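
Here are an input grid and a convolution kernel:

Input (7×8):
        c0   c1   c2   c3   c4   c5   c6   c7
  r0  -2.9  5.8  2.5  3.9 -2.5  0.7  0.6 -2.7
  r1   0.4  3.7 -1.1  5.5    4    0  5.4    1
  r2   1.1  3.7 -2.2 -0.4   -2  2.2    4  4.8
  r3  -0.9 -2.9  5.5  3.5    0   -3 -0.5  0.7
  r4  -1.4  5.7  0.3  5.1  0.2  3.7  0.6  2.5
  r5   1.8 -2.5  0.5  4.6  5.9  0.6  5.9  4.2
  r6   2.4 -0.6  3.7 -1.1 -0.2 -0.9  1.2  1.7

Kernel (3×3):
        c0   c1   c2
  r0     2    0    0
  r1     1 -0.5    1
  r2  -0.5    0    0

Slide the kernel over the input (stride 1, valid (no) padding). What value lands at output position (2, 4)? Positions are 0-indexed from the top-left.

The receptive field on the input at this output position is [-2 2.2 4 / 0 -3 -0.5 / 0.2 3.7 0.6]. Elementwise product with the kernel and sum: -2·2 + 0·1 + -3·-0.5 + -0.5·1 + 0.2·-0.5.

-3.1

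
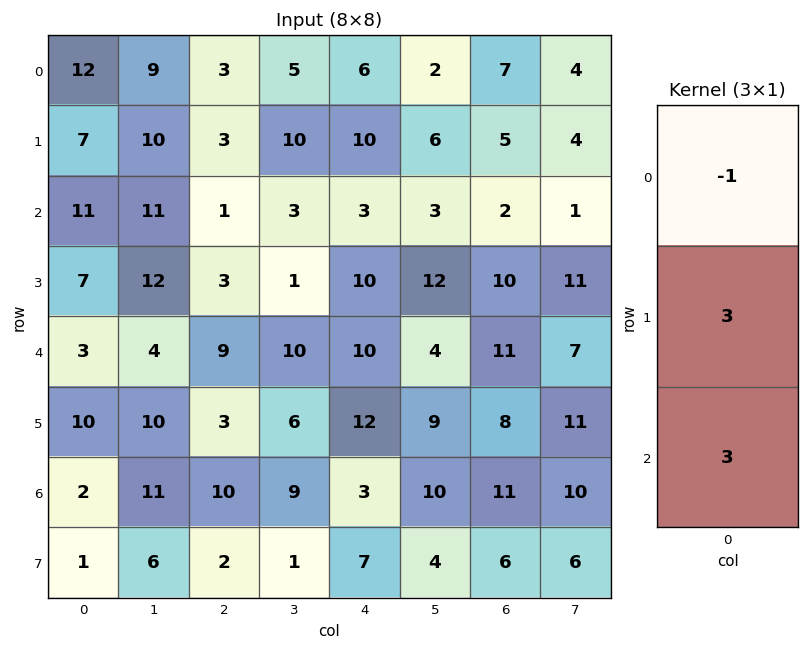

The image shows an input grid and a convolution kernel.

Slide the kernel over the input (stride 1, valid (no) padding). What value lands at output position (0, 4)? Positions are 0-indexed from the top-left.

The receptive field on the input at this output position is [6 / 10 / 3]. Elementwise product with the kernel and sum: 6·-1 + 10·3 + 3·3.

33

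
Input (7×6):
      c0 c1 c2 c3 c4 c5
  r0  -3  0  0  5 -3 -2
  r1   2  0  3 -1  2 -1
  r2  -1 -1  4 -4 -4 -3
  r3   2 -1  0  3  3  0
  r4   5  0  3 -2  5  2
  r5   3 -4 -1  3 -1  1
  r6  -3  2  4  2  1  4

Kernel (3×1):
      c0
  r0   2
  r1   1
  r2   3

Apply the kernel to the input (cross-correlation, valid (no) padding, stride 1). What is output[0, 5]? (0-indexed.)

The receptive field on the input at this output position is [-2 / -1 / -3]. Elementwise product with the kernel and sum: -2·2 + -1·1 + -3·3.

-14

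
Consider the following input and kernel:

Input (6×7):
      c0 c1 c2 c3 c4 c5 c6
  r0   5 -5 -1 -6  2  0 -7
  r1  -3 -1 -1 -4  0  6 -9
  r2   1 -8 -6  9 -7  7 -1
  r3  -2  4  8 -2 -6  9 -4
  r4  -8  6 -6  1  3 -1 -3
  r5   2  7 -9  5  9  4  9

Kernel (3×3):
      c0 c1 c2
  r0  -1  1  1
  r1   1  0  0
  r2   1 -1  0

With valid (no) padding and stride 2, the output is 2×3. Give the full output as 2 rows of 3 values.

-5 -19 -23
-31 9 11

Output[0,0]: The receptive field on the input at this output position is [5 -5 -1 / -3 -1 -1 / 1 -8 -6]. Elementwise product with the kernel and sum: 5·-1 + -5·1 + -1·1 + -3·1 + 1·1 + -8·-1.
Output[0,1]: The receptive field on the input at this output position is [-1 -6 2 / -1 -4 0 / -6 9 -7]. Elementwise product with the kernel and sum: -1·-1 + -6·1 + 2·1 + -1·1 + -6·1 + 9·-1.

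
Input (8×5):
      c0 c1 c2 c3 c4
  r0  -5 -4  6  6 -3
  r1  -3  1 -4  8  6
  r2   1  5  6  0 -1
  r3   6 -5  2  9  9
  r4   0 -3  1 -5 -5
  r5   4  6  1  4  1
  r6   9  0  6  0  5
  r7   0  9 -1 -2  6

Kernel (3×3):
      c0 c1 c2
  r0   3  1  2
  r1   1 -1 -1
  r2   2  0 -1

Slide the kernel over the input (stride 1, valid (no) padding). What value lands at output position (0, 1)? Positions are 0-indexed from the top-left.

The receptive field on the input at this output position is [-4 6 6 / 1 -4 8 / 5 6 0]. Elementwise product with the kernel and sum: -4·3 + 6·1 + 6·2 + 1·1 + -4·-1 + 8·-1 + 5·2 + 0·-1.

13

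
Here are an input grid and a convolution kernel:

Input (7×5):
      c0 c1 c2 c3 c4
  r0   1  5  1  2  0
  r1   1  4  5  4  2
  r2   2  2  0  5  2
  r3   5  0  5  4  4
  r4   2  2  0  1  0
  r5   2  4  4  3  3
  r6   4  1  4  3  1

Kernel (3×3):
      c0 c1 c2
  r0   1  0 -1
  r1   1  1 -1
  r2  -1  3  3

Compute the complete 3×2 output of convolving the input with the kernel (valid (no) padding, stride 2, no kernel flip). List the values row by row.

Output[0,0]: The receptive field on the input at this output position is [1 5 1 / 1 4 5 / 2 2 0]. Elementwise product with the kernel and sum: 1·1 + 1·-1 + 1·1 + 4·1 + 5·-1 + 2·-1 + 2·3 + 0·3.
Output[0,1]: The receptive field on the input at this output position is [1 2 0 / 5 4 2 / 0 5 2]. Elementwise product with the kernel and sum: 1·1 + 0·-1 + 5·1 + 4·1 + 2·-1 + 0·-1 + 5·3 + 2·3.

4 29
6 6
15 12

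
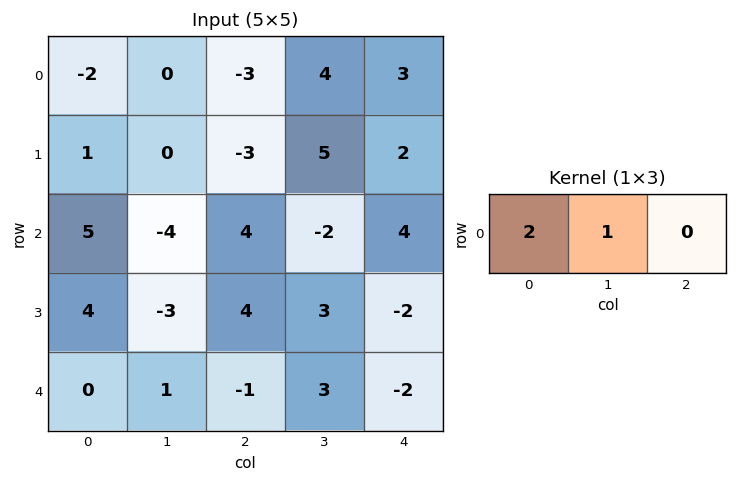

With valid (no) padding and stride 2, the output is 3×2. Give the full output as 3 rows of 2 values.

-4 -2
6 6
1 1

Output[0,0]: The receptive field on the input at this output position is [-2 0 -3]. Elementwise product with the kernel and sum: -2·2 + 0·1.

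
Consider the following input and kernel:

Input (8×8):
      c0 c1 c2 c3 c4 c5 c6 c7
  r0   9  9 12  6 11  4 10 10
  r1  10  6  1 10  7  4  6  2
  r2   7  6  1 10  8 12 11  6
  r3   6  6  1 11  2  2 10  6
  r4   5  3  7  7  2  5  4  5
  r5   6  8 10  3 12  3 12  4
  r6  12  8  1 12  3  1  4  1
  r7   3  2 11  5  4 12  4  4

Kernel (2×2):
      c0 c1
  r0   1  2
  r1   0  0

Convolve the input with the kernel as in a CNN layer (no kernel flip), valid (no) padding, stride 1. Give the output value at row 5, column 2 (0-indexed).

16

The receptive field on the input at this output position is [10 3 / 1 12]. Elementwise product with the kernel and sum: 10·1 + 3·2.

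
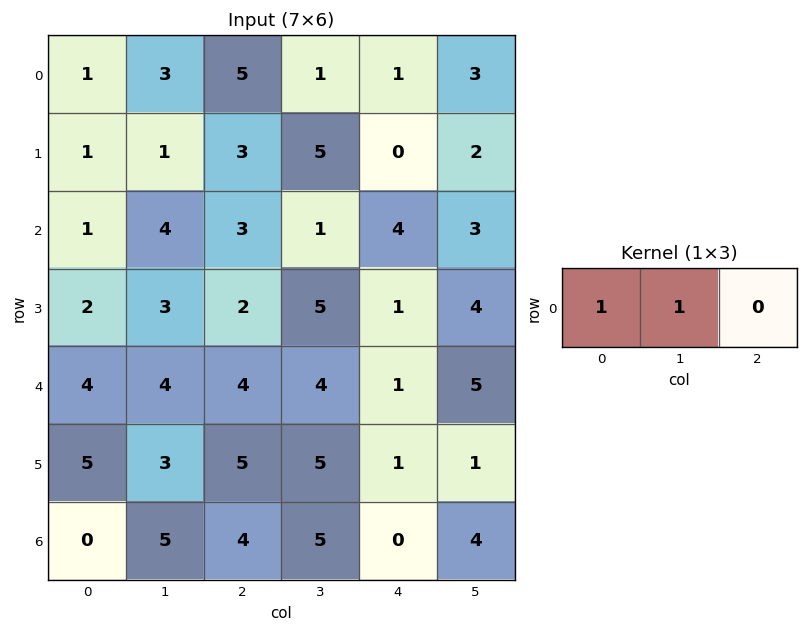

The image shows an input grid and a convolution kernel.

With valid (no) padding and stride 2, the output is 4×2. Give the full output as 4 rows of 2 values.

Output[0,0]: The receptive field on the input at this output position is [1 3 5]. Elementwise product with the kernel and sum: 1·1 + 3·1.

4 6
5 4
8 8
5 9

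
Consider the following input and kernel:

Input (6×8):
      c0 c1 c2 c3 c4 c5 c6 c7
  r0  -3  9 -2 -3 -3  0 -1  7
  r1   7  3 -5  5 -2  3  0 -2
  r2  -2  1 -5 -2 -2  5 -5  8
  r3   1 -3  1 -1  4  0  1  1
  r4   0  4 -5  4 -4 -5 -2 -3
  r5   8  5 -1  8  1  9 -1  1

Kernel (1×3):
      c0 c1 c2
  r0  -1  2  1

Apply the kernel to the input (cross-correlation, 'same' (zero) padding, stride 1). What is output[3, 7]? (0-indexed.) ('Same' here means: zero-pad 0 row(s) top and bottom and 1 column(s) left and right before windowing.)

1

The receptive field on the zero-padded input at this output position is [1 1 0]. Elementwise product with the kernel and sum: 1·-1 + 1·2 + 0·1.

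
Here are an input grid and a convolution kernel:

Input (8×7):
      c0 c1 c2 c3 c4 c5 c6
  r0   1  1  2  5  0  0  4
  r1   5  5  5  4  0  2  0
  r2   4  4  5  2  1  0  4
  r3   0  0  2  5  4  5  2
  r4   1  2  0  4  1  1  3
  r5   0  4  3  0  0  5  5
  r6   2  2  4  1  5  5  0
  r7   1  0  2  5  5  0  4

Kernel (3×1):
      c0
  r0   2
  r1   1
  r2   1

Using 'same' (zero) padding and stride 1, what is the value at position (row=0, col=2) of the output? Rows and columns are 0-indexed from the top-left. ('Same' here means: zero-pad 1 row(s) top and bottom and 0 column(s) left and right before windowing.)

The receptive field on the zero-padded input at this output position is [0 / 2 / 5]. Elementwise product with the kernel and sum: 0·2 + 2·1 + 5·1.

7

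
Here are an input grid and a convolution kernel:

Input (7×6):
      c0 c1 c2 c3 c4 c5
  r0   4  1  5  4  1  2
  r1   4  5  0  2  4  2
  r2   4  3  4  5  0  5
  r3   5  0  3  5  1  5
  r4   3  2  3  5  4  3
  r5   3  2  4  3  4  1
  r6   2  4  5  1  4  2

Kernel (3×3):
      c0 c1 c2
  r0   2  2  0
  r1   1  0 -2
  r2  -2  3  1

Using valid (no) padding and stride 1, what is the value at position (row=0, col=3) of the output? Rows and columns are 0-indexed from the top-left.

The receptive field on the input at this output position is [4 1 2 / 2 4 2 / 5 0 5]. Elementwise product with the kernel and sum: 4·2 + 1·2 + 2·1 + 2·-2 + 5·-2 + 0·3 + 5·1.

3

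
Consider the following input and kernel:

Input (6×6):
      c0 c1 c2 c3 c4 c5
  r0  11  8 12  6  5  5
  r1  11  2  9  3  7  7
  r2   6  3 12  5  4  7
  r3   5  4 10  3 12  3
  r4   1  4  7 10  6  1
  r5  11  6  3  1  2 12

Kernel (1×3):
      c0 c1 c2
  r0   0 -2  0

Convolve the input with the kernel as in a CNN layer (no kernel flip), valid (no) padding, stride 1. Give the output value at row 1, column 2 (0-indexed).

The receptive field on the input at this output position is [9 3 7]. Elementwise product with the kernel and sum: 3·-2.

-6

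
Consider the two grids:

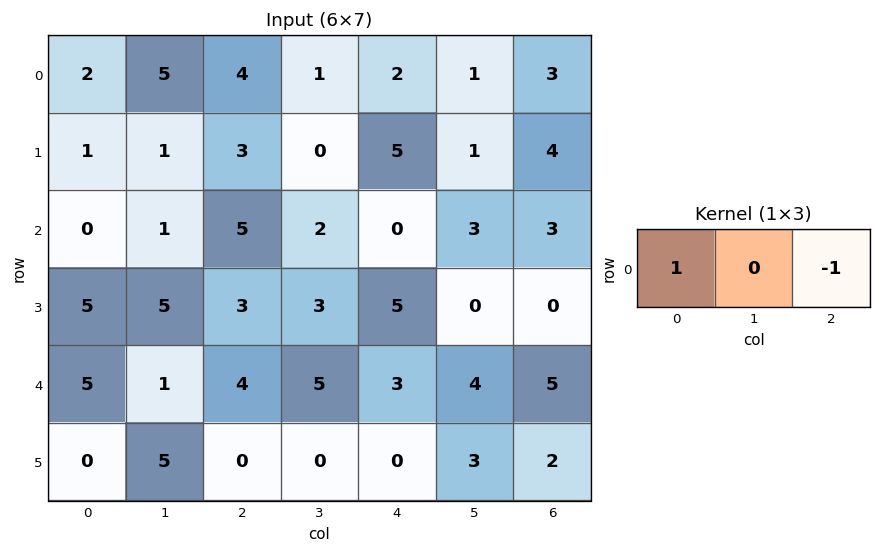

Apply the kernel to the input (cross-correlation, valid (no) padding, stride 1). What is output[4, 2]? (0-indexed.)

The receptive field on the input at this output position is [4 5 3]. Elementwise product with the kernel and sum: 4·1 + 3·-1.

1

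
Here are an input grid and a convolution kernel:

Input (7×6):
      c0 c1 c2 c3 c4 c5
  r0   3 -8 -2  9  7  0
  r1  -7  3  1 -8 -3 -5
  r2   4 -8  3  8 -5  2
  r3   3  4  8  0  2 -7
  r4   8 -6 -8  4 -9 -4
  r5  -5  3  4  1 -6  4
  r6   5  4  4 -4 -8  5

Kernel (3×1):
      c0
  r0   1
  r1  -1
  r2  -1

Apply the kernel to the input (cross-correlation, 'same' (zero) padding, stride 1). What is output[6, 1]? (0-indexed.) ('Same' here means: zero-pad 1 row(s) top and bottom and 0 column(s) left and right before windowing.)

-1

The receptive field on the zero-padded input at this output position is [3 / 4 / 0]. Elementwise product with the kernel and sum: 3·1 + 4·-1 + 0·-1.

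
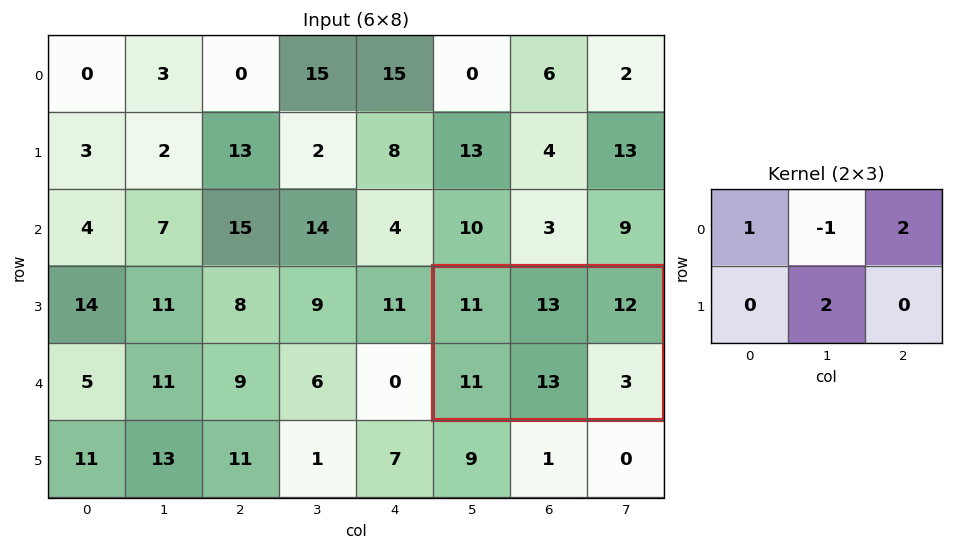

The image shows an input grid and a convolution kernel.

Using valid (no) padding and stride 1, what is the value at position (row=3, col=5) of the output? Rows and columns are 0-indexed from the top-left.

48

The receptive field on the input at this output position is [11 13 12 / 11 13 3]. Elementwise product with the kernel and sum: 11·1 + 13·-1 + 12·2 + 13·2.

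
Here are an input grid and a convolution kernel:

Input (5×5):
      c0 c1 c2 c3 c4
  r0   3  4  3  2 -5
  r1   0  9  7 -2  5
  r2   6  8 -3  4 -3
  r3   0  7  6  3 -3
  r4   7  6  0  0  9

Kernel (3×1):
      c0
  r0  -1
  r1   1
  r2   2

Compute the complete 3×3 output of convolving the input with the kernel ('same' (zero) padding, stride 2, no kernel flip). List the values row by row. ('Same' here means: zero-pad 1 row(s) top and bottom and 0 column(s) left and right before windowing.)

3 17 5
6 2 -14
7 -6 12

Output[0,0]: The receptive field on the zero-padded input at this output position is [0 / 3 / 0]. Elementwise product with the kernel and sum: 0·-1 + 3·1 + 0·2.
Output[0,1]: The receptive field on the zero-padded input at this output position is [0 / 3 / 7]. Elementwise product with the kernel and sum: 0·-1 + 3·1 + 7·2.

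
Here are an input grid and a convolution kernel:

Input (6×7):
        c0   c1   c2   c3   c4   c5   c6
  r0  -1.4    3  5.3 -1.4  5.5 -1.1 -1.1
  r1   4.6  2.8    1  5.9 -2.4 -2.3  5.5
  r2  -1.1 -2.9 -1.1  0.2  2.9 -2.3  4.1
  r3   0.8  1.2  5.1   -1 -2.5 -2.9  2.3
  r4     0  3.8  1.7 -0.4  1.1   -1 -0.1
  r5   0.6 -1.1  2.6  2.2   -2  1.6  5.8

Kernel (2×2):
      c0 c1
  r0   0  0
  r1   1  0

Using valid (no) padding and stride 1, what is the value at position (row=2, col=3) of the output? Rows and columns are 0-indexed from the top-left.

The receptive field on the input at this output position is [0.2 2.9 / -1 -2.5]. Elementwise product with the kernel and sum: -1·1.

-1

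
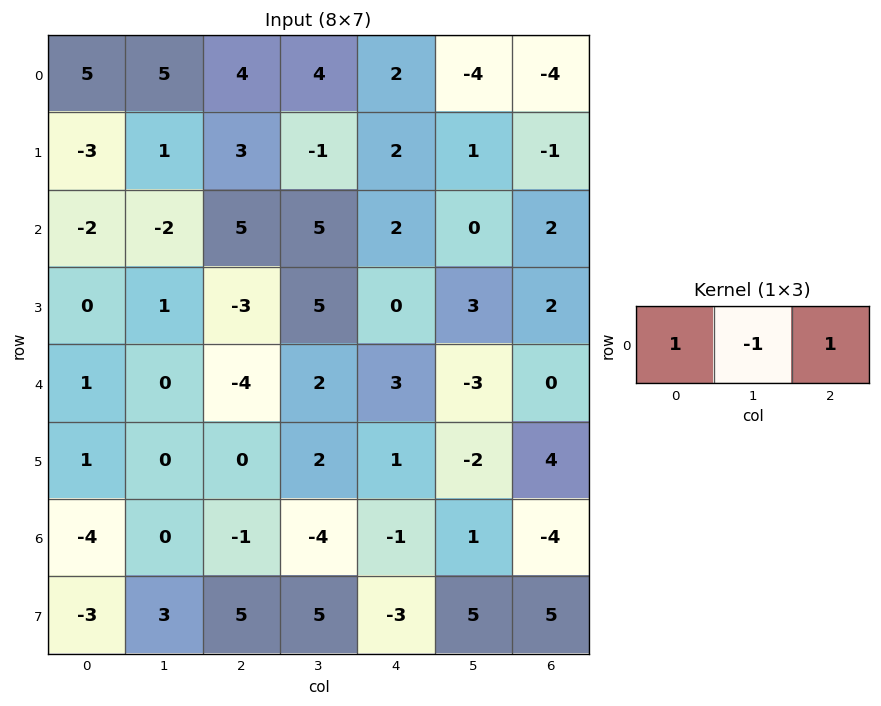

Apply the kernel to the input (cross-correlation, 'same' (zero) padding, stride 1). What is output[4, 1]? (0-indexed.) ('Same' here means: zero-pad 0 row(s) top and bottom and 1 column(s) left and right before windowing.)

The receptive field on the zero-padded input at this output position is [1 0 -4]. Elementwise product with the kernel and sum: 1·1 + 0·-1 + -4·1.

-3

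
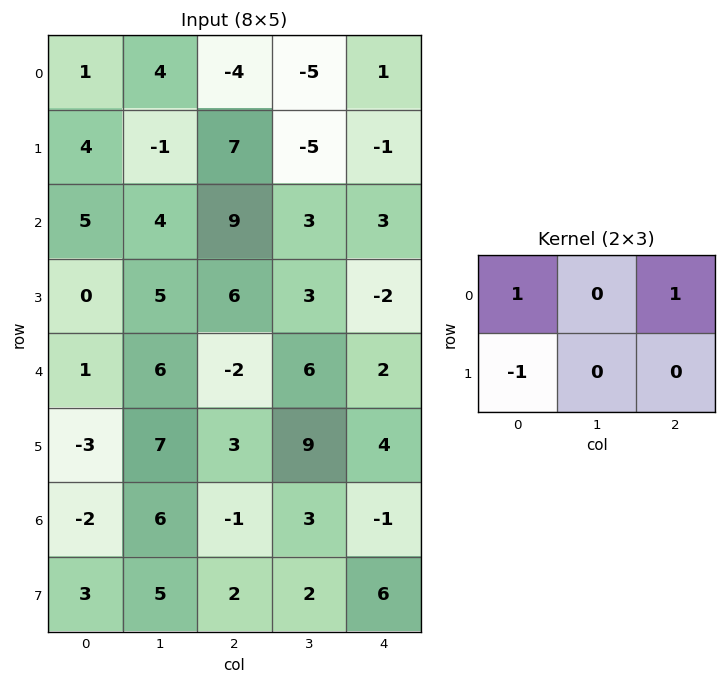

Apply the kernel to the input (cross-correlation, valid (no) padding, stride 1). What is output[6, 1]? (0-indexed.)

4

The receptive field on the input at this output position is [6 -1 3 / 5 2 2]. Elementwise product with the kernel and sum: 6·1 + 3·1 + 5·-1.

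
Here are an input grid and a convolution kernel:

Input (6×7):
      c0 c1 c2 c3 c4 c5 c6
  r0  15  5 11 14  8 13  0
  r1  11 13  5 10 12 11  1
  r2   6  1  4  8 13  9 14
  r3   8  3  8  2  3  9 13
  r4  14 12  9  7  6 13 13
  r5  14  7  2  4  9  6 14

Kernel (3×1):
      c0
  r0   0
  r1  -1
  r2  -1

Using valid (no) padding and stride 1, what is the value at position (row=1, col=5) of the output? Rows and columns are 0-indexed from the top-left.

The receptive field on the input at this output position is [11 / 9 / 9]. Elementwise product with the kernel and sum: 9·-1 + 9·-1.

-18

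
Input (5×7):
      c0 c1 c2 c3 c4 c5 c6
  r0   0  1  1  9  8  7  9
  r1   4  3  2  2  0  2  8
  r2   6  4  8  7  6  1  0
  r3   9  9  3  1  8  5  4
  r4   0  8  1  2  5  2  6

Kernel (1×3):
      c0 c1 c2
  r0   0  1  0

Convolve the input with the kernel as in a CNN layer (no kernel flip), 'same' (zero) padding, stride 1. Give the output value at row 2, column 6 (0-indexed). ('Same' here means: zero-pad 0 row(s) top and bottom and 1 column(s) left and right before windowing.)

The receptive field on the zero-padded input at this output position is [1 0 0]. Elementwise product with the kernel and sum: 0·1.

0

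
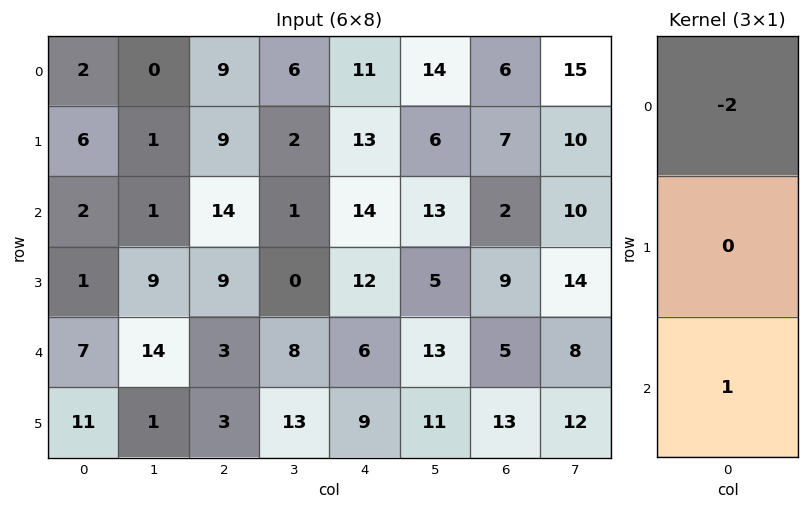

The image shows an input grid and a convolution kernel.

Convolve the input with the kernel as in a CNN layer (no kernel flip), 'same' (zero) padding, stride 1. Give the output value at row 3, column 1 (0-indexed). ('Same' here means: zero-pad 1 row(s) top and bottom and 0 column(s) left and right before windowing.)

12

The receptive field on the zero-padded input at this output position is [1 / 9 / 14]. Elementwise product with the kernel and sum: 1·-2 + 14·1.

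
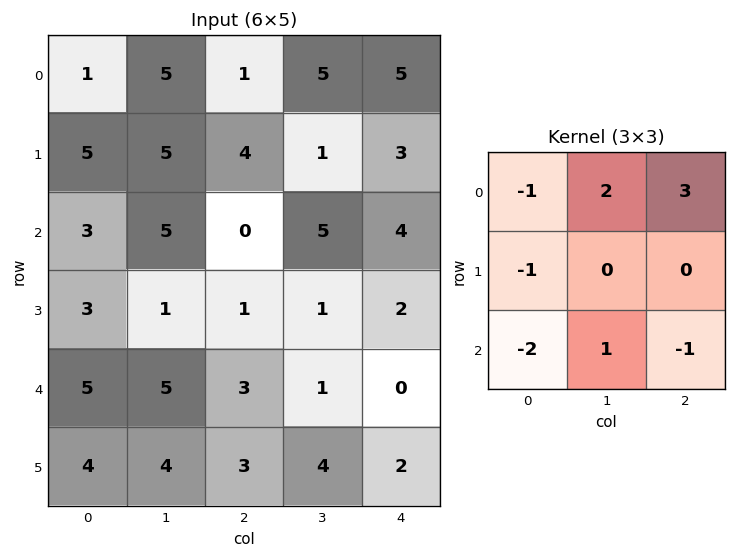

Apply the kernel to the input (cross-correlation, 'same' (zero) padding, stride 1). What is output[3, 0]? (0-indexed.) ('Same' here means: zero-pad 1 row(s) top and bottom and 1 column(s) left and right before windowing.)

The receptive field on the zero-padded input at this output position is [0 3 5 / 0 3 1 / 0 5 5]. Elementwise product with the kernel and sum: 0·-1 + 3·2 + 5·3 + 0·-1 + 0·-2 + 5·1 + 5·-1.

21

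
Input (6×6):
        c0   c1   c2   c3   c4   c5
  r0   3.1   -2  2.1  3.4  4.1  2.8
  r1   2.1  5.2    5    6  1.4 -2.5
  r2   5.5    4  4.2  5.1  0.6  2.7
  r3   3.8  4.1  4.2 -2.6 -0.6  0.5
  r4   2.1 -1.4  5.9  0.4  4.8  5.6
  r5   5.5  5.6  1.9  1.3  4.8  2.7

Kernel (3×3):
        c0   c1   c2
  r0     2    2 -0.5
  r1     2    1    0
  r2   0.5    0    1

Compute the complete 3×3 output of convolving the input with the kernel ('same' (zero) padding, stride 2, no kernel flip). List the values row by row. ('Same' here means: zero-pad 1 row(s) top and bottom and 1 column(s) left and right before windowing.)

Output[0,0]: The receptive field on the zero-padded input at this output position is [0 0 0 / 0 3.1 -2 / 0 2.1 5.2]. Elementwise product with the kernel and sum: 0·2 + 0·2 + 0·-0.5 + 0·2 + 3.1·1 + 0·0.5 + 5.2·1.
Output[0,1]: The receptive field on the zero-padded input at this output position is [0 0 0 / -2 2.1 3.4 / 5.2 5 6]. Elementwise product with the kernel and sum: 0·2 + 0·2 + 0·-0.5 + -2·2 + 2.1·1 + 5.2·0.5 + 6·1.

8.3 6.7 11.4
11.2 29.05 26.05
13.25 25.1 2.3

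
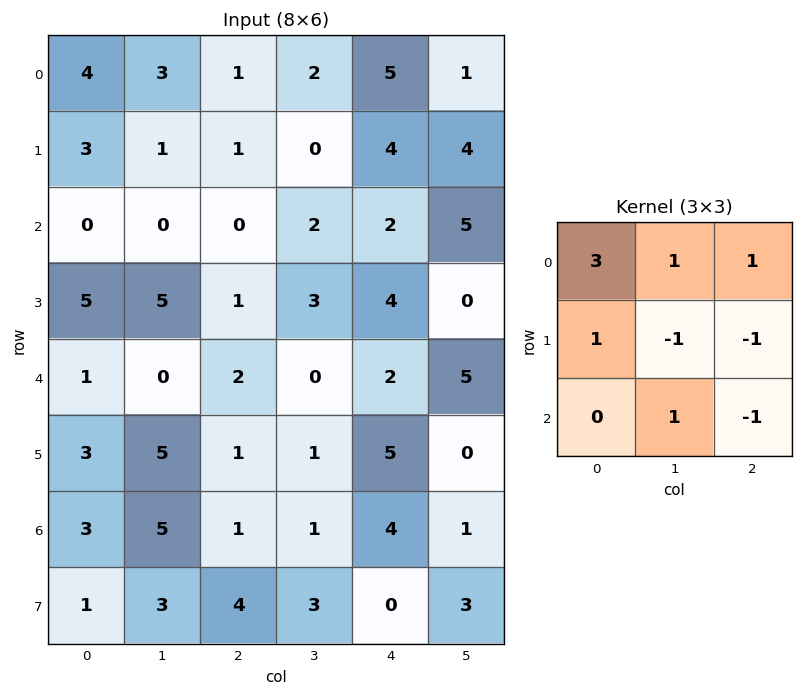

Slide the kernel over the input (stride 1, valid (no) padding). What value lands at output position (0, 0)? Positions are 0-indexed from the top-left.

The receptive field on the input at this output position is [4 3 1 / 3 1 1 / 0 0 0]. Elementwise product with the kernel and sum: 4·3 + 3·1 + 1·1 + 3·1 + 1·-1 + 1·-1 + 0·1 + 0·-1.

17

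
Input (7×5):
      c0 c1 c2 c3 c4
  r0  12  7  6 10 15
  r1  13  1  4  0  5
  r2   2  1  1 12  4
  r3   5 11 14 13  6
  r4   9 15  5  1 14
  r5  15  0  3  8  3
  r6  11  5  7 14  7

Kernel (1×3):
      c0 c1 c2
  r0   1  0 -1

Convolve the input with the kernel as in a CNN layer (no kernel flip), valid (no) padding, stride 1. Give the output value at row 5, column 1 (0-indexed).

-8

The receptive field on the input at this output position is [0 3 8]. Elementwise product with the kernel and sum: 0·1 + 8·-1.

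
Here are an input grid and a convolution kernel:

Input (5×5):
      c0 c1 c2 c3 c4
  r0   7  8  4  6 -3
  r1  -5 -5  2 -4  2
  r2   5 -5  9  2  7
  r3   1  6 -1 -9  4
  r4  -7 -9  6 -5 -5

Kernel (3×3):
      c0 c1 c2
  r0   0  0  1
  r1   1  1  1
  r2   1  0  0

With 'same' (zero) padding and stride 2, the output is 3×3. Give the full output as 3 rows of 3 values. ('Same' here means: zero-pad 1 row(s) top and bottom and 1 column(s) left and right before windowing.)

15 13 -1
-5 8 0
-10 -17 -10

Output[0,0]: The receptive field on the zero-padded input at this output position is [0 0 0 / 0 7 8 / 0 -5 -5]. Elementwise product with the kernel and sum: 0·1 + 0·1 + 7·1 + 8·1 + 0·1.
Output[0,1]: The receptive field on the zero-padded input at this output position is [0 0 0 / 8 4 6 / -5 2 -4]. Elementwise product with the kernel and sum: 0·1 + 8·1 + 4·1 + 6·1 + -5·1.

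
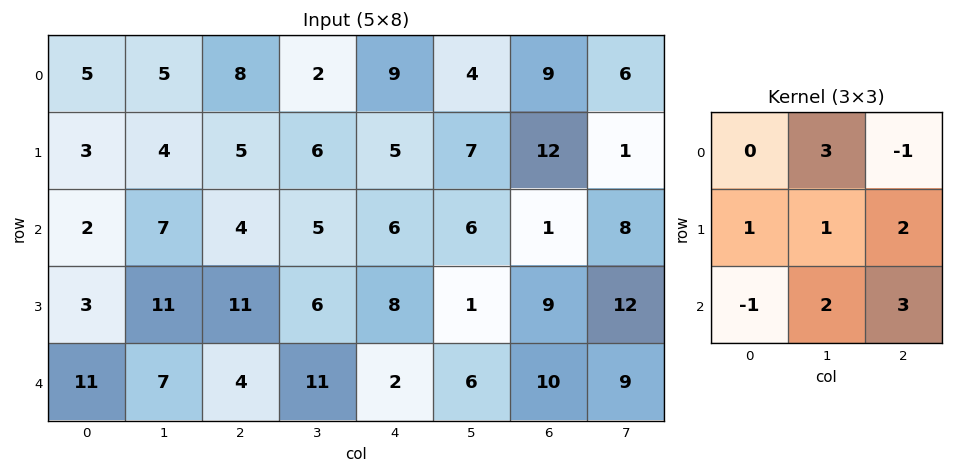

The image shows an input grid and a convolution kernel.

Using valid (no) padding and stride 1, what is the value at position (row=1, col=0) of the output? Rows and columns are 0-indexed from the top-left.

The receptive field on the input at this output position is [3 4 5 / 2 7 4 / 3 11 11]. Elementwise product with the kernel and sum: 4·3 + 5·-1 + 2·1 + 7·1 + 4·2 + 3·-1 + 11·2 + 11·3.

76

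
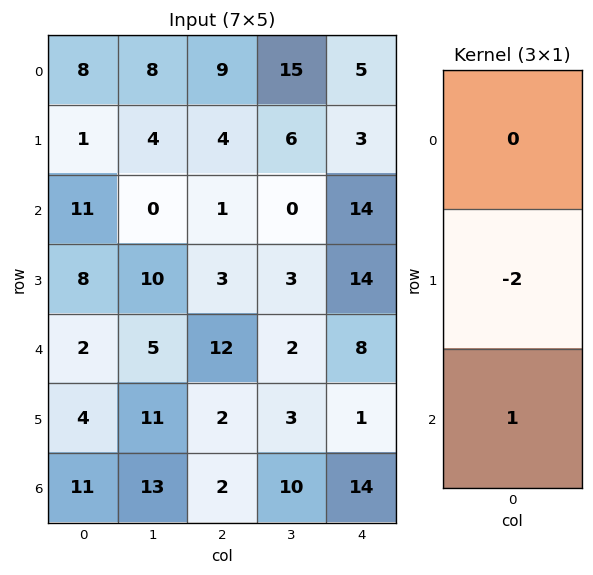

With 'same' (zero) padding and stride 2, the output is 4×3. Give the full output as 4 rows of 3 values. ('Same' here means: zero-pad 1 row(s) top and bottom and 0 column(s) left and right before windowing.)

Output[0,0]: The receptive field on the zero-padded input at this output position is [0 / 8 / 1]. Elementwise product with the kernel and sum: 8·-2 + 1·1.

-15 -14 -7
-14 1 -14
0 -22 -15
-22 -4 -28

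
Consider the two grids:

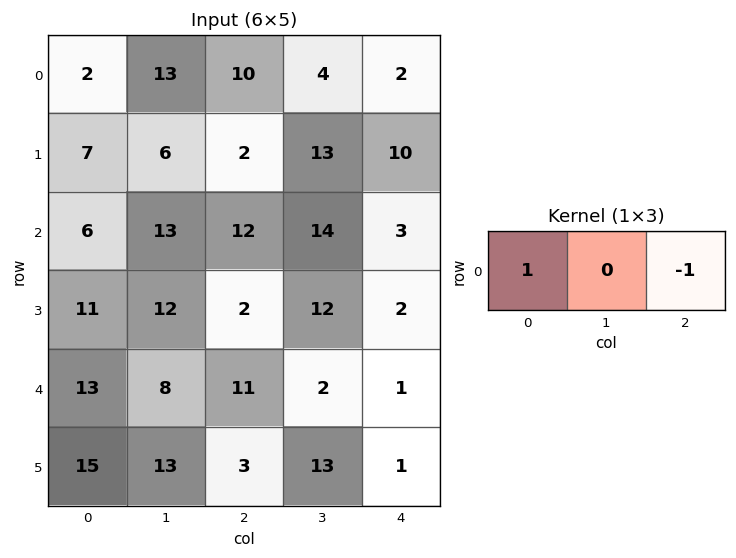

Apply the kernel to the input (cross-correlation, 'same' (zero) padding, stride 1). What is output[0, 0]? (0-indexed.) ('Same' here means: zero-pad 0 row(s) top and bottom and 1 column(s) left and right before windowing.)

-13

The receptive field on the zero-padded input at this output position is [0 2 13]. Elementwise product with the kernel and sum: 0·1 + 13·-1.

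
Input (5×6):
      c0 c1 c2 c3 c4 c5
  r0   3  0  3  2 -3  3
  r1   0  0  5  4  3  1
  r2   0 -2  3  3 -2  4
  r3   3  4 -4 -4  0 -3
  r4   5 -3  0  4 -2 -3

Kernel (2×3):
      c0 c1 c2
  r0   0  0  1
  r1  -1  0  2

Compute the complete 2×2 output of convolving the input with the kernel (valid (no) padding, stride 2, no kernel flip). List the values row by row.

13 -2
-8 2

Output[0,0]: The receptive field on the input at this output position is [3 0 3 / 0 0 5]. Elementwise product with the kernel and sum: 3·1 + 0·-1 + 5·2.
Output[0,1]: The receptive field on the input at this output position is [3 2 -3 / 5 4 3]. Elementwise product with the kernel and sum: -3·1 + 5·-1 + 3·2.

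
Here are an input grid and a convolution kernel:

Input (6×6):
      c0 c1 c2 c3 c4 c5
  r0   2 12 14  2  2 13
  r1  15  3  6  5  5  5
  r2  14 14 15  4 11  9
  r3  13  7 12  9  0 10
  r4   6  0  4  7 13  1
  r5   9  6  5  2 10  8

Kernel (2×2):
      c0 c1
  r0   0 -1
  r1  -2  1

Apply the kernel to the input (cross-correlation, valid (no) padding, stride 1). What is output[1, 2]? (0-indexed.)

-31

The receptive field on the input at this output position is [6 5 / 15 4]. Elementwise product with the kernel and sum: 5·-1 + 15·-2 + 4·1.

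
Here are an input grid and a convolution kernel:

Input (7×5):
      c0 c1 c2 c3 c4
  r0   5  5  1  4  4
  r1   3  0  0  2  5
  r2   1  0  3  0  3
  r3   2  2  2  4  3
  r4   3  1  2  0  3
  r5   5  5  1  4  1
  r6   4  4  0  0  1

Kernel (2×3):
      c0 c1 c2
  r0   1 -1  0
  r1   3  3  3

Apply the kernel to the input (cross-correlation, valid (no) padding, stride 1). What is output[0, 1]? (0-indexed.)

10

The receptive field on the input at this output position is [5 1 4 / 0 0 2]. Elementwise product with the kernel and sum: 5·1 + 1·-1 + 0·3 + 0·3 + 2·3.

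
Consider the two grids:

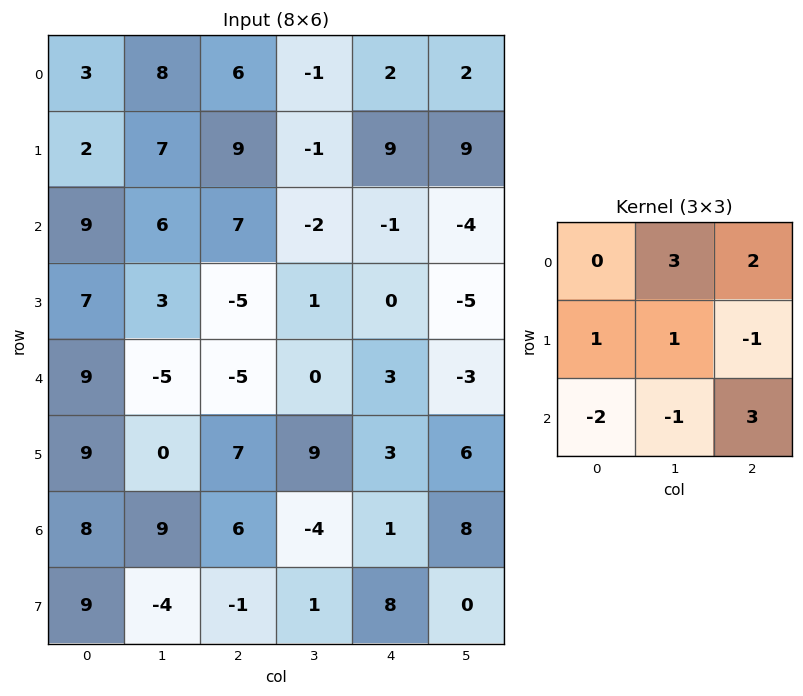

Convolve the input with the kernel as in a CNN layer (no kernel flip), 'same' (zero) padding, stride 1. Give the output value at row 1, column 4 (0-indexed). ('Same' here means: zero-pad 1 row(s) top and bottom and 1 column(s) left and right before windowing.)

2

The receptive field on the zero-padded input at this output position is [-1 2 2 / -1 9 9 / -2 -1 -4]. Elementwise product with the kernel and sum: 2·3 + 2·2 + -1·1 + 9·1 + 9·-1 + -2·-2 + -1·-1 + -4·3.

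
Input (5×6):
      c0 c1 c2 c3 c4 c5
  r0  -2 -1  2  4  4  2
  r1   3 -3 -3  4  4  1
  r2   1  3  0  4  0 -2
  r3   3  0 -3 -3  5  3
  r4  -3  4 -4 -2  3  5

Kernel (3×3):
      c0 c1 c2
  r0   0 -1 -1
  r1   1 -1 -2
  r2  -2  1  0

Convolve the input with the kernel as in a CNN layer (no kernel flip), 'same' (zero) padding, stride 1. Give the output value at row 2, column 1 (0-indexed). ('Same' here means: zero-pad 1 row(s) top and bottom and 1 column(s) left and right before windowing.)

The receptive field on the zero-padded input at this output position is [3 -3 -3 / 1 3 0 / 3 0 -3]. Elementwise product with the kernel and sum: -3·-1 + -3·-1 + 1·1 + 3·-1 + 0·-2 + 3·-2 + 0·1.

-2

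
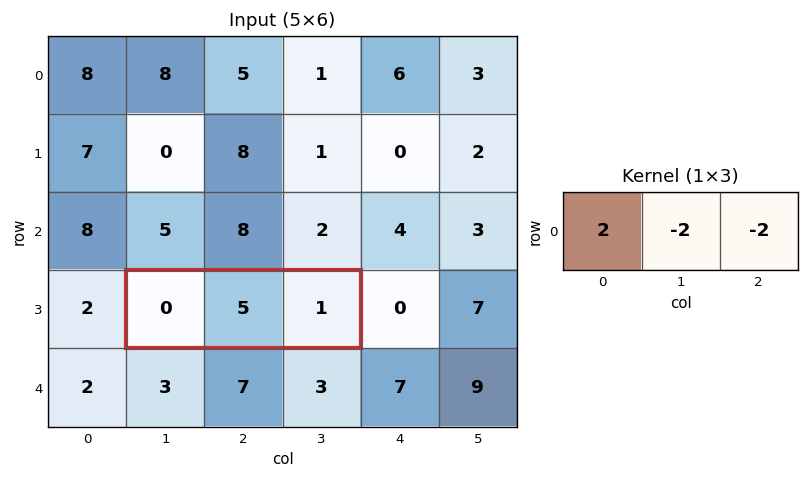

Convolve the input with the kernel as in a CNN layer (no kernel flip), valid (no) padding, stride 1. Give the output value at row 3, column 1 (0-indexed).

-12

The receptive field on the input at this output position is [0 5 1]. Elementwise product with the kernel and sum: 0·2 + 5·-2 + 1·-2.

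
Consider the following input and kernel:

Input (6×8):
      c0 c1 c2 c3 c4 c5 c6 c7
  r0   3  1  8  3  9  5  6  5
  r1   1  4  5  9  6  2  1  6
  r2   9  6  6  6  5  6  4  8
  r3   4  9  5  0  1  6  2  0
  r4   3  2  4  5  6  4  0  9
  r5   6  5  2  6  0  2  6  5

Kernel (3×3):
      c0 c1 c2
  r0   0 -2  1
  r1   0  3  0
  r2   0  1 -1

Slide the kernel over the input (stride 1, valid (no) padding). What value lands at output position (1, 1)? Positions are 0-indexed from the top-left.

22

The receptive field on the input at this output position is [4 5 9 / 6 6 6 / 9 5 0]. Elementwise product with the kernel and sum: 5·-2 + 9·1 + 6·3 + 5·1 + 0·-1.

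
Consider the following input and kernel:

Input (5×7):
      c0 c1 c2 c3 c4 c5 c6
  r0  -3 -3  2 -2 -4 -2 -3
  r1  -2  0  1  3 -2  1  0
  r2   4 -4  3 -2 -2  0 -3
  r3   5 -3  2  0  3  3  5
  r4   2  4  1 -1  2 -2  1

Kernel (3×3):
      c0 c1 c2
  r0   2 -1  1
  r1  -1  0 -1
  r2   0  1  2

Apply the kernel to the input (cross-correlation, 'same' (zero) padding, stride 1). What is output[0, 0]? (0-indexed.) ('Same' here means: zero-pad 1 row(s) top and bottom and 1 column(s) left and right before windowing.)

1

The receptive field on the zero-padded input at this output position is [0 0 0 / 0 -3 -3 / 0 -2 0]. Elementwise product with the kernel and sum: 0·2 + 0·-1 + 0·1 + 0·-1 + -3·-1 + -2·1 + 0·2.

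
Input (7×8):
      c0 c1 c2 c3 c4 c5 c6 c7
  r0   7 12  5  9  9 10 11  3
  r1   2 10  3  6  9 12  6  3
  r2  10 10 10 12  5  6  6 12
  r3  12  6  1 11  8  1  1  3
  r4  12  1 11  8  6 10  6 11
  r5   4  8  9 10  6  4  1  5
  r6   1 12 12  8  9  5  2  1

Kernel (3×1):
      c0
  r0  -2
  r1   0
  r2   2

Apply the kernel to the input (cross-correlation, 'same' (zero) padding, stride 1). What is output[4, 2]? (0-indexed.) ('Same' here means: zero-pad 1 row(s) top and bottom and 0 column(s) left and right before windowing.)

The receptive field on the zero-padded input at this output position is [1 / 11 / 9]. Elementwise product with the kernel and sum: 1·-2 + 9·2.

16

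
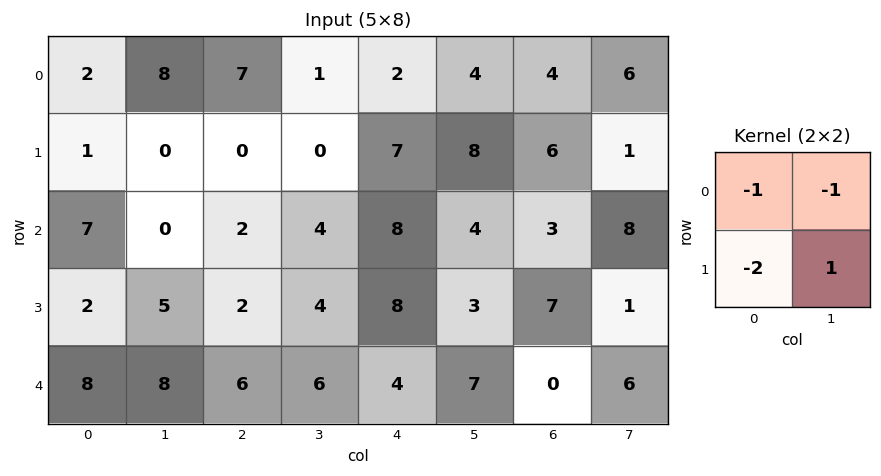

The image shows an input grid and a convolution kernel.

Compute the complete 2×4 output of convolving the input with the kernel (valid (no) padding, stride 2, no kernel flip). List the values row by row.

Output[0,0]: The receptive field on the input at this output position is [2 8 / 1 0]. Elementwise product with the kernel and sum: 2·-1 + 8·-1 + 1·-2 + 0·1.

-12 -8 -12 -21
-6 -6 -25 -24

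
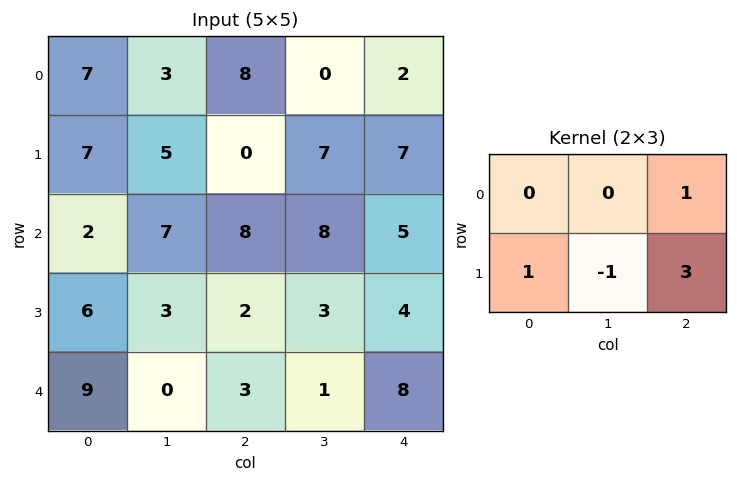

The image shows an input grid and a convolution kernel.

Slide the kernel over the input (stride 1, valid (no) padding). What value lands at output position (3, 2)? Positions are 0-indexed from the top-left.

30

The receptive field on the input at this output position is [2 3 4 / 3 1 8]. Elementwise product with the kernel and sum: 4·1 + 3·1 + 1·-1 + 8·3.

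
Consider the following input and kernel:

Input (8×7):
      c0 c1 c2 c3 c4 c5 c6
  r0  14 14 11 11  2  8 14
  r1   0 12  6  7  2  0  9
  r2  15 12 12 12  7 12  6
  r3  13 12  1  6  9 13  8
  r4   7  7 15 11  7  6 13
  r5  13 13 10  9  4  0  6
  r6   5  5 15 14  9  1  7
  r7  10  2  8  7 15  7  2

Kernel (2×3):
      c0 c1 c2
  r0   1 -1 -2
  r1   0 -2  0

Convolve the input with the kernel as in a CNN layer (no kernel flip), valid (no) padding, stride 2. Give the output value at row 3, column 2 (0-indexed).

-20

The receptive field on the input at this output position is [9 1 7 / 15 7 2]. Elementwise product with the kernel and sum: 9·1 + 1·-1 + 7·-2 + 7·-2.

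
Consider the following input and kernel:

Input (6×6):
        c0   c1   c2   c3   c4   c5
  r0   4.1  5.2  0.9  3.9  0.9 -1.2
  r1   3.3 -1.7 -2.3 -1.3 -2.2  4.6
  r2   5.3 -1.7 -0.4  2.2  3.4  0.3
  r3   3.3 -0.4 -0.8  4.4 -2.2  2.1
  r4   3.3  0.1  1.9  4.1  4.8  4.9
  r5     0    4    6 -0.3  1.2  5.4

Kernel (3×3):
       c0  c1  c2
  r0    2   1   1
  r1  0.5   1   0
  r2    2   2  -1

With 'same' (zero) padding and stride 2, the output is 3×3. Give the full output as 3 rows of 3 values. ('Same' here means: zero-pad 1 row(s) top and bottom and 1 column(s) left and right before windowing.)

Output[0,0]: The receptive field on the zero-padded input at this output position is [0 0 0 / 0 4.1 5.2 / 0 3.3 -1.7]. Elementwise product with the kernel and sum: 0·2 + 0·1 + 0·1 + 0·0.5 + 4.1·1 + 0·2 + 3.3·2 + -1.7·-1.
Output[0,1]: The receptive field on the zero-padded input at this output position is [0 0 0 / 5.2 0.9 3.9 / -1.7 -2.3 -1.3]. Elementwise product with the kernel and sum: 0·2 + 0·1 + 0·1 + 5.2·0.5 + 0.9·1 + -1.7·2 + -2.3·2 + -1.3·-1.

12.4 -3.2 -8.75
13.9 -15.05 6.6
2.2 25.05 11.95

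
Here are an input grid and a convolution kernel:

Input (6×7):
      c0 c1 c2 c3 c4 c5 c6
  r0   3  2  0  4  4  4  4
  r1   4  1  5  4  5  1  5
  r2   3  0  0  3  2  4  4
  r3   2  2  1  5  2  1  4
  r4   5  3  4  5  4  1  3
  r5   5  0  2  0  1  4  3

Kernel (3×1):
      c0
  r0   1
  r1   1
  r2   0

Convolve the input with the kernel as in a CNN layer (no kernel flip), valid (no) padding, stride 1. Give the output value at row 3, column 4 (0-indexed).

6

The receptive field on the input at this output position is [2 / 4 / 1]. Elementwise product with the kernel and sum: 2·1 + 4·1.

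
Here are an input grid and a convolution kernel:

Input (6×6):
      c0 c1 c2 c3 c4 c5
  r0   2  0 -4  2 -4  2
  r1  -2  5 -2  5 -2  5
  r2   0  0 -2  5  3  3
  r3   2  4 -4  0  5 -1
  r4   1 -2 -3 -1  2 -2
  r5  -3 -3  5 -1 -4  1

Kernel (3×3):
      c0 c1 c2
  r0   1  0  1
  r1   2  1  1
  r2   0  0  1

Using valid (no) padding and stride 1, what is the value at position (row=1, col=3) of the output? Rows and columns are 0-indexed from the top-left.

25

The receptive field on the input at this output position is [5 -2 5 / 5 3 3 / 0 5 -1]. Elementwise product with the kernel and sum: 5·1 + 5·1 + 5·2 + 3·1 + 3·1 + -1·1.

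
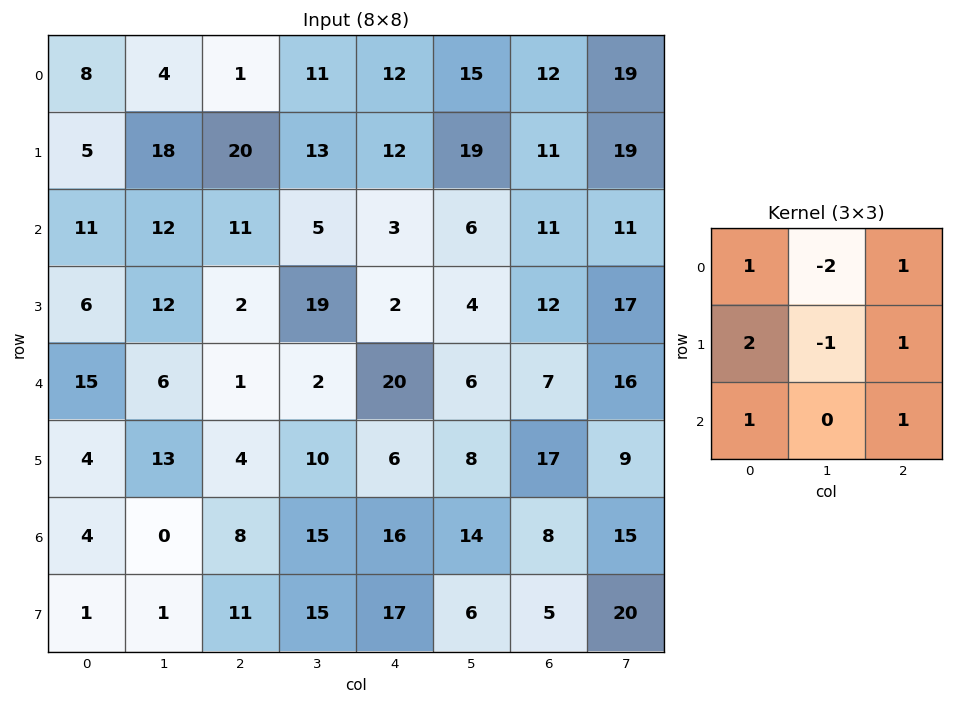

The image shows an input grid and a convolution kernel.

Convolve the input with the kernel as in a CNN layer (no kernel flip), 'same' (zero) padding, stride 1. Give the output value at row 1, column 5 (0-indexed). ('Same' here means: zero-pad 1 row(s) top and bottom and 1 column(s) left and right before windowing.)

The receptive field on the zero-padded input at this output position is [12 15 12 / 12 19 11 / 3 6 11]. Elementwise product with the kernel and sum: 12·1 + 15·-2 + 12·1 + 12·2 + 19·-1 + 11·1 + 3·1 + 11·1.

24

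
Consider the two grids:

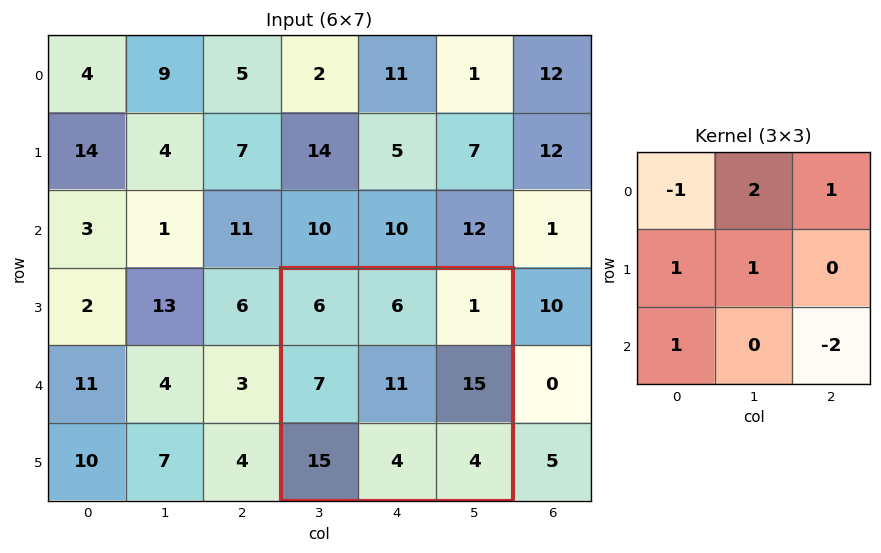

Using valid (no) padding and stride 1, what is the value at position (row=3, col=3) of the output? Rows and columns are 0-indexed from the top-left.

32

The receptive field on the input at this output position is [6 6 1 / 7 11 15 / 15 4 4]. Elementwise product with the kernel and sum: 6·-1 + 6·2 + 1·1 + 7·1 + 11·1 + 15·1 + 4·-2.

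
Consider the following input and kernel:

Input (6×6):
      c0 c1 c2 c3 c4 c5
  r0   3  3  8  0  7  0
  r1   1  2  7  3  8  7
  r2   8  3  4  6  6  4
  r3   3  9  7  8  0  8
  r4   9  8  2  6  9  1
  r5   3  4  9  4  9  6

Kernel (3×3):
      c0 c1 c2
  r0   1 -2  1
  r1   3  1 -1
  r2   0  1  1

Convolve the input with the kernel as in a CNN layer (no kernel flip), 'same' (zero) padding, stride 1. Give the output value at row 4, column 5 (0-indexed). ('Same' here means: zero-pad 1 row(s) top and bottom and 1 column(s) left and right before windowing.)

The receptive field on the zero-padded input at this output position is [0 8 0 / 9 1 0 / 9 6 0]. Elementwise product with the kernel and sum: 0·1 + 8·-2 + 0·1 + 9·3 + 1·1 + 0·-1 + 6·1 + 0·1.

18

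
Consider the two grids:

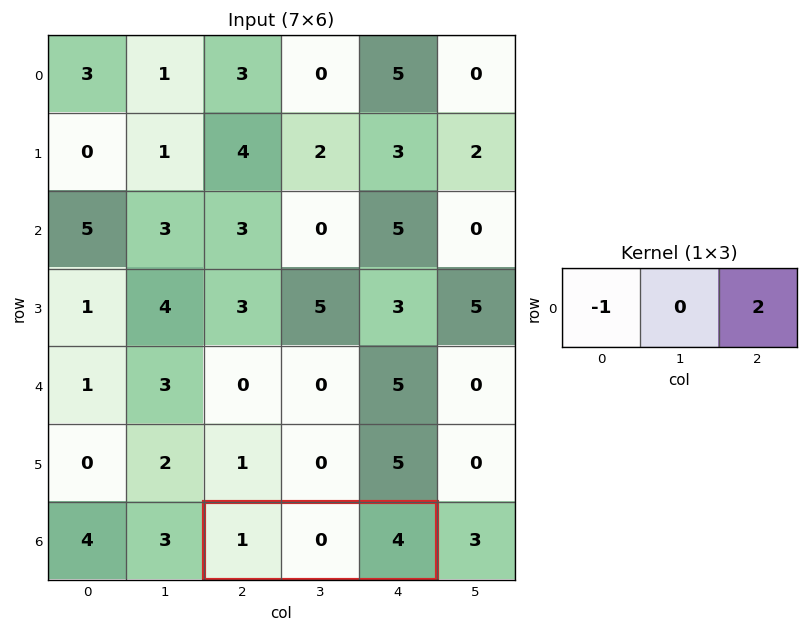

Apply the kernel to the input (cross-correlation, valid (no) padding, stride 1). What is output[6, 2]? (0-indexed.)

The receptive field on the input at this output position is [1 0 4]. Elementwise product with the kernel and sum: 1·-1 + 4·2.

7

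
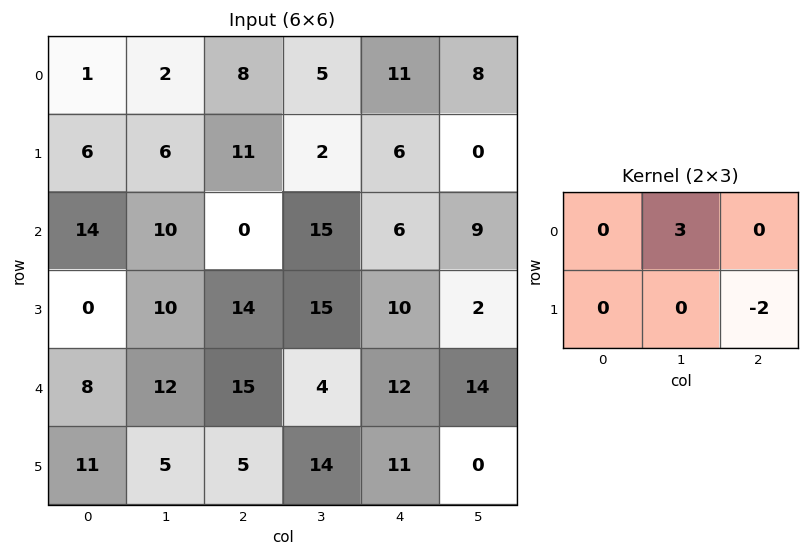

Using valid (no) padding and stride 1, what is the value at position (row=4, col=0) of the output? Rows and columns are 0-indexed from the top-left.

The receptive field on the input at this output position is [8 12 15 / 11 5 5]. Elementwise product with the kernel and sum: 12·3 + 5·-2.

26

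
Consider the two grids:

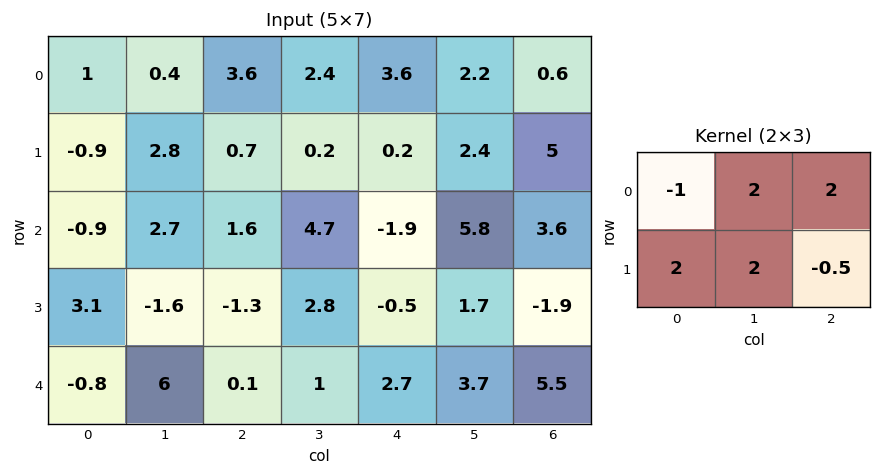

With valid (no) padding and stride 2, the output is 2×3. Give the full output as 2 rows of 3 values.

Output[0,0]: The receptive field on the input at this output position is [1 0.4 3.6 / -0.9 2.8 0.7]. Elementwise product with the kernel and sum: 1·-1 + 0.4·2 + 3.6·2 + -0.9·2 + 2.8·2 + 0.7·-0.5.

10.45 10.1 4.7
13.15 7.25 24.05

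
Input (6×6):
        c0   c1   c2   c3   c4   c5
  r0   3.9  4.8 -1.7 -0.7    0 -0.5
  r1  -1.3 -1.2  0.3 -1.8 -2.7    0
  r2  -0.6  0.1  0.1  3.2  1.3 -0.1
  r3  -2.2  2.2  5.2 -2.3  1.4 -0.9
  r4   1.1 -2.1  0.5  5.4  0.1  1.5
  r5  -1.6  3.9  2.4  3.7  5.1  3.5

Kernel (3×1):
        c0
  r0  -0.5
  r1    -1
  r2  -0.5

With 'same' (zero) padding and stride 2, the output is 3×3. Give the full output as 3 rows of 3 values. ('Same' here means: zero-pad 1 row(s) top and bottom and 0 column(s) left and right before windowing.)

-3.25 1.55 1.35
2.35 -2.85 -0.65
0.8 -4.3 -3.35

Output[0,0]: The receptive field on the zero-padded input at this output position is [0 / 3.9 / -1.3]. Elementwise product with the kernel and sum: 0·-0.5 + 3.9·-1 + -1.3·-0.5.
Output[0,1]: The receptive field on the zero-padded input at this output position is [0 / -1.7 / 0.3]. Elementwise product with the kernel and sum: 0·-0.5 + -1.7·-1 + 0.3·-0.5.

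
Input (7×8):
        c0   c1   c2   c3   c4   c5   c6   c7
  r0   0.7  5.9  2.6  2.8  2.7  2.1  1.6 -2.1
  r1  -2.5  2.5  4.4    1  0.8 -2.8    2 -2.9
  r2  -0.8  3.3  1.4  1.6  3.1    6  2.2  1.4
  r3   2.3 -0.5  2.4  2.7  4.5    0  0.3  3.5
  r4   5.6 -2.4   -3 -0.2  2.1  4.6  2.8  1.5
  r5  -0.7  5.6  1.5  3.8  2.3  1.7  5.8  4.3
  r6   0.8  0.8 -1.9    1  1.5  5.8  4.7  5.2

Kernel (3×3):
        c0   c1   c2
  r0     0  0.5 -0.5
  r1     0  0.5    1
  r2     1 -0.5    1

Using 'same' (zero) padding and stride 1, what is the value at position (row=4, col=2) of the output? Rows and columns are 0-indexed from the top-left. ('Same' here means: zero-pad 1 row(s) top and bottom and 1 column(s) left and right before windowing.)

6.8

The receptive field on the zero-padded input at this output position is [-0.5 2.4 2.7 / -2.4 -3 -0.2 / 5.6 1.5 3.8]. Elementwise product with the kernel and sum: 2.4·0.5 + 2.7·-0.5 + -3·0.5 + -0.2·1 + 5.6·1 + 1.5·-0.5 + 3.8·1.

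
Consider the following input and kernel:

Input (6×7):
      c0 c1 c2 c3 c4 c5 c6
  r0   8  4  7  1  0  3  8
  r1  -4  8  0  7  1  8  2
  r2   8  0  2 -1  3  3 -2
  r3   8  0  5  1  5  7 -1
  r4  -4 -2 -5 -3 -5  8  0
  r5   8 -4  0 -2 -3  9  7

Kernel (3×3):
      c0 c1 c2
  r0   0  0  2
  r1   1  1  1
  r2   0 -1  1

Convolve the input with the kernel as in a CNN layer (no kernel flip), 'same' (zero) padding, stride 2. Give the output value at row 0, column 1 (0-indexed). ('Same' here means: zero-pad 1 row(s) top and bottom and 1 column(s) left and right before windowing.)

The receptive field on the zero-padded input at this output position is [0 0 0 / 4 7 1 / 8 0 7]. Elementwise product with the kernel and sum: 0·2 + 4·1 + 7·1 + 1·1 + 0·-1 + 7·1.

19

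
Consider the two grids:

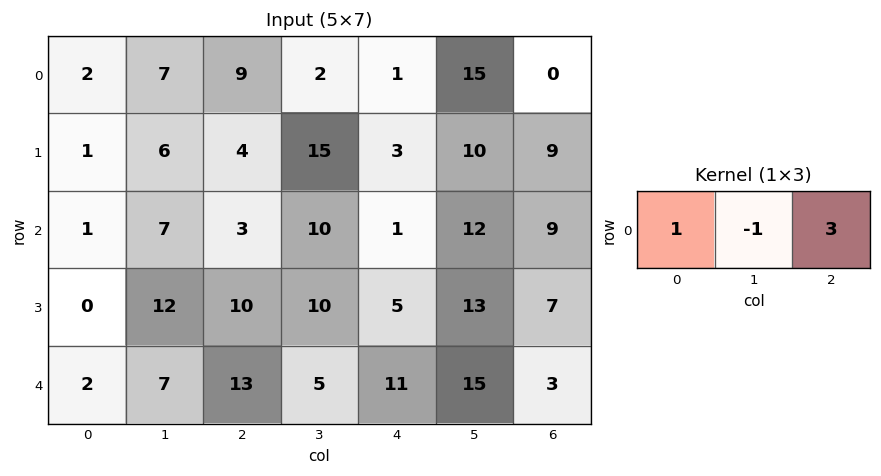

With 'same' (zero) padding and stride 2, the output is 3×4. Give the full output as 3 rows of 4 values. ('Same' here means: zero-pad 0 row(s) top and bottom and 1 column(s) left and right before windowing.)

19 4 46 15
20 34 45 3
19 9 39 12

Output[0,0]: The receptive field on the zero-padded input at this output position is [0 2 7]. Elementwise product with the kernel and sum: 0·1 + 2·-1 + 7·3.
Output[0,1]: The receptive field on the zero-padded input at this output position is [7 9 2]. Elementwise product with the kernel and sum: 7·1 + 9·-1 + 2·3.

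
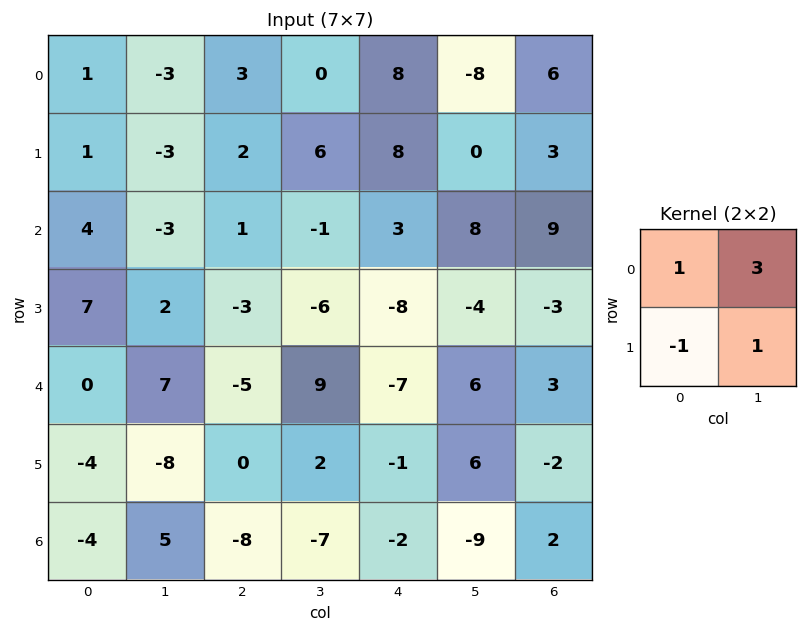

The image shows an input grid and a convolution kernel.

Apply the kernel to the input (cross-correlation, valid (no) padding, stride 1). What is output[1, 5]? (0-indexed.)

10

The receptive field on the input at this output position is [0 3 / 8 9]. Elementwise product with the kernel and sum: 0·1 + 3·3 + 8·-1 + 9·1.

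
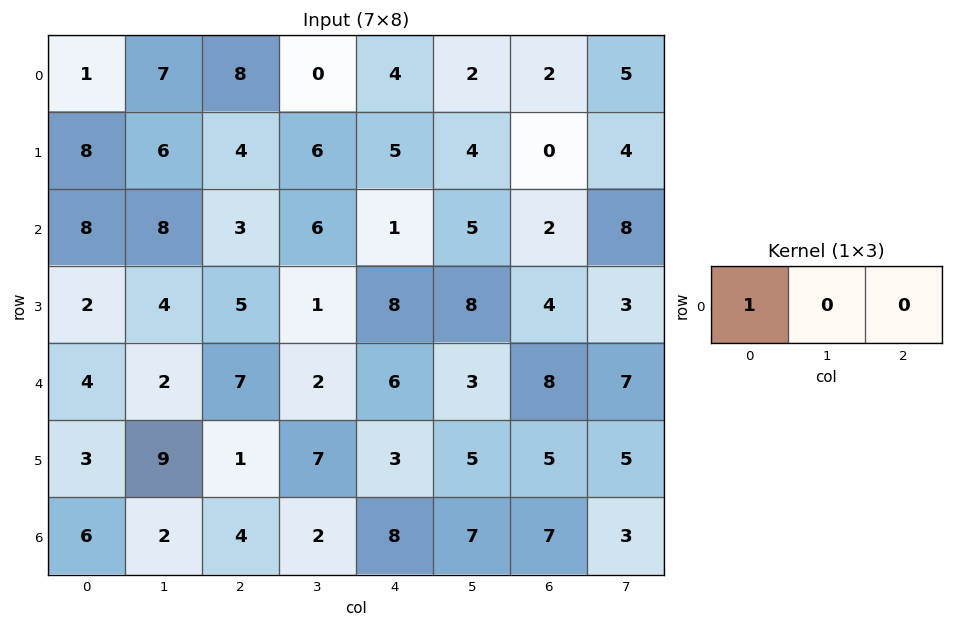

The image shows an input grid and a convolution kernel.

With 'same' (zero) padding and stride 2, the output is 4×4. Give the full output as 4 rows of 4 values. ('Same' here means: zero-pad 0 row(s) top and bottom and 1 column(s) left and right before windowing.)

Output[0,0]: The receptive field on the zero-padded input at this output position is [0 1 7]. Elementwise product with the kernel and sum: 0·1.
Output[0,1]: The receptive field on the zero-padded input at this output position is [7 8 0]. Elementwise product with the kernel and sum: 7·1.

0 7 0 2
0 8 6 5
0 2 2 3
0 2 2 7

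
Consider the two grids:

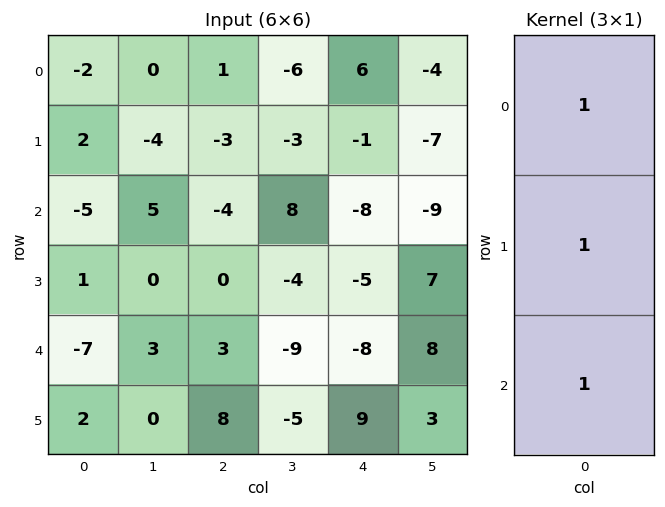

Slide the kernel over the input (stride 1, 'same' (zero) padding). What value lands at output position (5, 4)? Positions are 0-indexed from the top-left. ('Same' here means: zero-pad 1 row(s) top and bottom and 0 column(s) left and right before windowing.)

The receptive field on the zero-padded input at this output position is [-8 / 9 / 0]. Elementwise product with the kernel and sum: -8·1 + 9·1 + 0·1.

1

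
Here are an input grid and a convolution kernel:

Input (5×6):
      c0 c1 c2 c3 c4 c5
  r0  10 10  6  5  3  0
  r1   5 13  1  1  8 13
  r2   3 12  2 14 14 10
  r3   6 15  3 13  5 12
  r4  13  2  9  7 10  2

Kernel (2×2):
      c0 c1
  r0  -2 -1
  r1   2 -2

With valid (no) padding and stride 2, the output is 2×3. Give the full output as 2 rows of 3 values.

Output[0,0]: The receptive field on the input at this output position is [10 10 / 5 13]. Elementwise product with the kernel and sum: 10·-2 + 10·-1 + 5·2 + 13·-2.
Output[0,1]: The receptive field on the input at this output position is [6 5 / 1 1]. Elementwise product with the kernel and sum: 6·-2 + 5·-1 + 1·2 + 1·-2.

-46 -17 -16
-36 -38 -52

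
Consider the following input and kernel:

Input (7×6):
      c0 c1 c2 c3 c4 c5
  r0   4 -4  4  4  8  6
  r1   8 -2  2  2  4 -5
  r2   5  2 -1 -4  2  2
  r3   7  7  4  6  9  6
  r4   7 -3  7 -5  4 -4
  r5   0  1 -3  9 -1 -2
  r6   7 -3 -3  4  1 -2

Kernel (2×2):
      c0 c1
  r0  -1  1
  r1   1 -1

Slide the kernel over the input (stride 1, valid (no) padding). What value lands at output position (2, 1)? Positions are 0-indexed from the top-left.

The receptive field on the input at this output position is [2 -1 / 7 4]. Elementwise product with the kernel and sum: 2·-1 + -1·1 + 7·1 + 4·-1.

0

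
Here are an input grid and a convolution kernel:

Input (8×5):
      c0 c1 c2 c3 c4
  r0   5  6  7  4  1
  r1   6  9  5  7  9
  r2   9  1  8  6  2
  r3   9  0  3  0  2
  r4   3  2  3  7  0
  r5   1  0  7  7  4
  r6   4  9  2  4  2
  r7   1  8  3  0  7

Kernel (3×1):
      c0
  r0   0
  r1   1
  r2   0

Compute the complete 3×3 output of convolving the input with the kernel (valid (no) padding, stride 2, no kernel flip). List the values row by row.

6 5 9
9 3 2
1 7 4

Output[0,0]: The receptive field on the input at this output position is [5 / 6 / 9]. Elementwise product with the kernel and sum: 6·1.
Output[0,1]: The receptive field on the input at this output position is [7 / 5 / 8]. Elementwise product with the kernel and sum: 5·1.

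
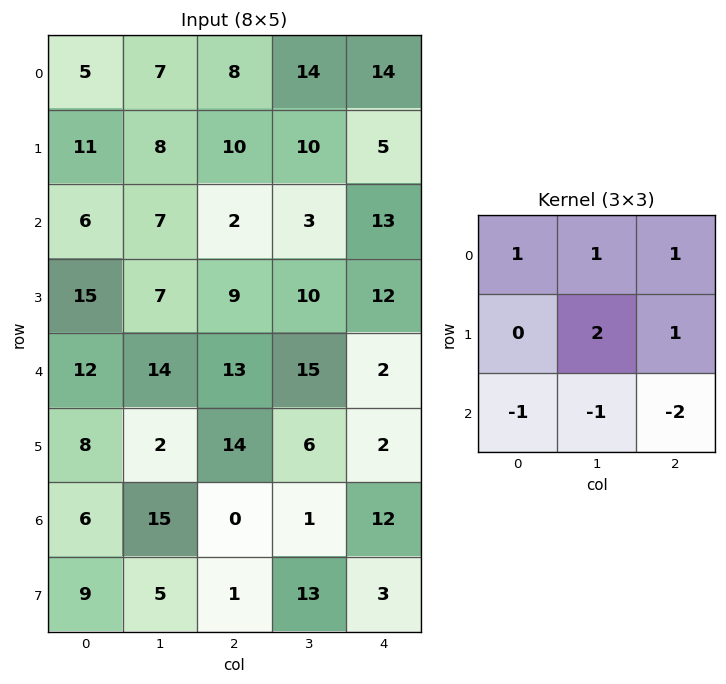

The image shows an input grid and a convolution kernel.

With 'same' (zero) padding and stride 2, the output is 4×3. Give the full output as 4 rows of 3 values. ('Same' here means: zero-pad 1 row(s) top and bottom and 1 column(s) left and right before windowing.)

-10 -8 13
9 -1 19
48 39 18
18 -9 16

Output[0,0]: The receptive field on the zero-padded input at this output position is [0 0 0 / 0 5 7 / 0 11 8]. Elementwise product with the kernel and sum: 0·1 + 0·1 + 0·1 + 5·2 + 7·1 + 0·-1 + 11·-1 + 8·-2.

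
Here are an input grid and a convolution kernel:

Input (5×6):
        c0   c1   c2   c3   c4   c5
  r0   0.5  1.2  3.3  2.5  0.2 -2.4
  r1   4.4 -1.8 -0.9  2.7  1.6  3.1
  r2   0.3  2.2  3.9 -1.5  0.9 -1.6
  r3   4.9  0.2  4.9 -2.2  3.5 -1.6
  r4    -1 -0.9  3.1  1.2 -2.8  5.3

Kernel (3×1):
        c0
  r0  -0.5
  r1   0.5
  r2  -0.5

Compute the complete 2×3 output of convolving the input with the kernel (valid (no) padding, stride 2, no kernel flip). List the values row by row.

1.8 -4.05 0.25
2.8 -1.05 2.7

Output[0,0]: The receptive field on the input at this output position is [0.5 / 4.4 / 0.3]. Elementwise product with the kernel and sum: 0.5·-0.5 + 4.4·0.5 + 0.3·-0.5.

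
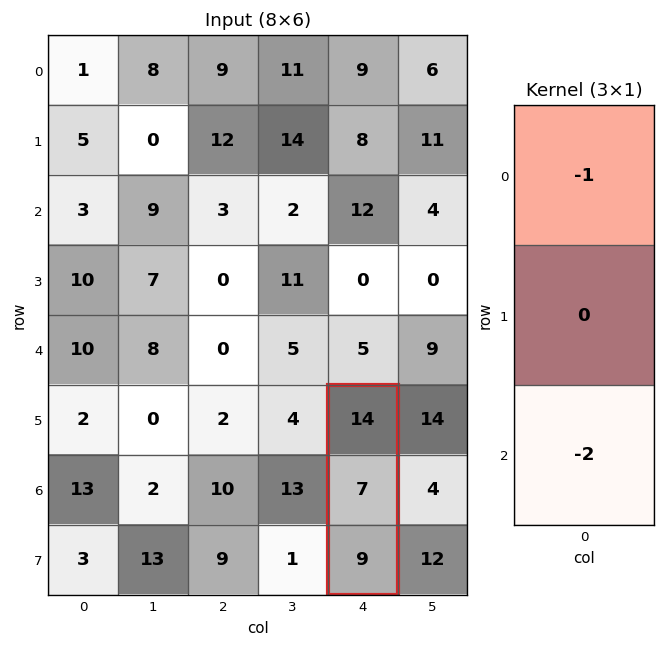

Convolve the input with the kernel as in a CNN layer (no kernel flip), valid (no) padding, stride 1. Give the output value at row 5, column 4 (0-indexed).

-32

The receptive field on the input at this output position is [14 / 7 / 9]. Elementwise product with the kernel and sum: 14·-1 + 9·-2.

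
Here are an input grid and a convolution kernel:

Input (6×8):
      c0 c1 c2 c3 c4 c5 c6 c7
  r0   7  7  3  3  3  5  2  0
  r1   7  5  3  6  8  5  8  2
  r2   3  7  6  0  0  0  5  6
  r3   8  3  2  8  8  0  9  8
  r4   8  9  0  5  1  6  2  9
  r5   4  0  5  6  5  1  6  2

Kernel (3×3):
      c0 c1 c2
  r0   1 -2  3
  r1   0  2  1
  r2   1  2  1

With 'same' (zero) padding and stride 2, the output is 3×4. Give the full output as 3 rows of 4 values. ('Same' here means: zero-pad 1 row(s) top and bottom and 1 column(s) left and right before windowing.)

Output[0,0]: The receptive field on the zero-padded input at this output position is [0 0 0 / 0 7 7 / 0 7 5]. Elementwise product with the kernel and sum: 0·1 + 0·-2 + 0·3 + 7·2 + 7·1 + 0·1 + 7·2 + 5·1.
Output[0,1]: The receptive field on the zero-padded input at this output position is [0 0 0 / 7 3 3 / 5 3 6]. Elementwise product with the kernel and sum: 0·1 + 0·-2 + 0·3 + 3·2 + 3·1 + 5·1 + 3·2 + 6·1.

40 26 38 27
33 44 29 37
26 44 17 34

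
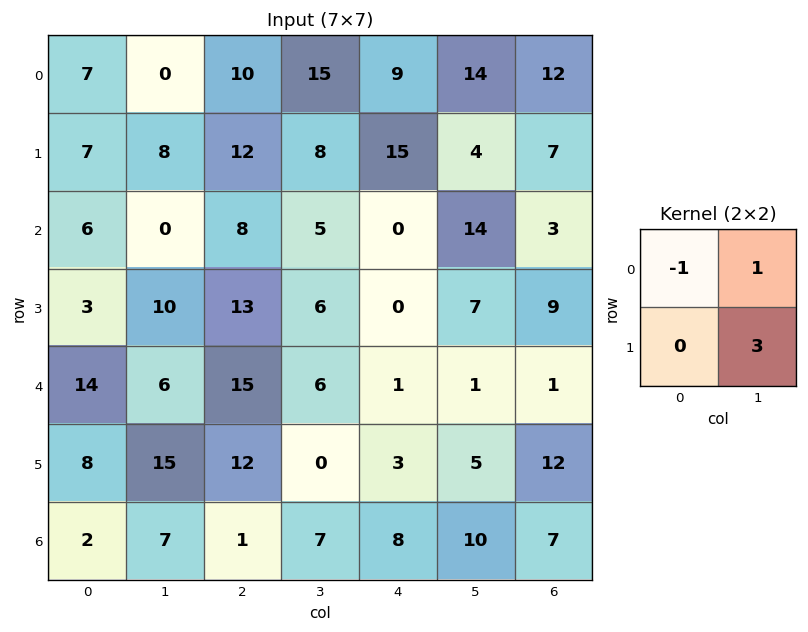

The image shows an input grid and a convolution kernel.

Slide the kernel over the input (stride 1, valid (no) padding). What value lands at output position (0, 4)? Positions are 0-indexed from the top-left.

The receptive field on the input at this output position is [9 14 / 15 4]. Elementwise product with the kernel and sum: 9·-1 + 14·1 + 4·3.

17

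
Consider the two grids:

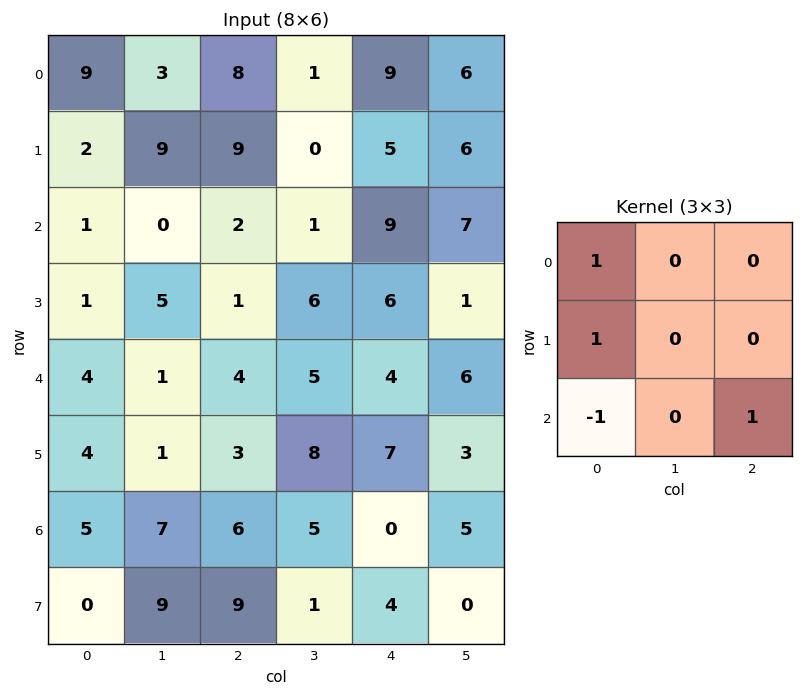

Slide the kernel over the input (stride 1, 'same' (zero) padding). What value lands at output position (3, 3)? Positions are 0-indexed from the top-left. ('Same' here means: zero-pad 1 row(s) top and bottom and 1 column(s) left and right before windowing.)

The receptive field on the zero-padded input at this output position is [2 1 9 / 1 6 6 / 4 5 4]. Elementwise product with the kernel and sum: 2·1 + 1·1 + 4·-1 + 4·1.

3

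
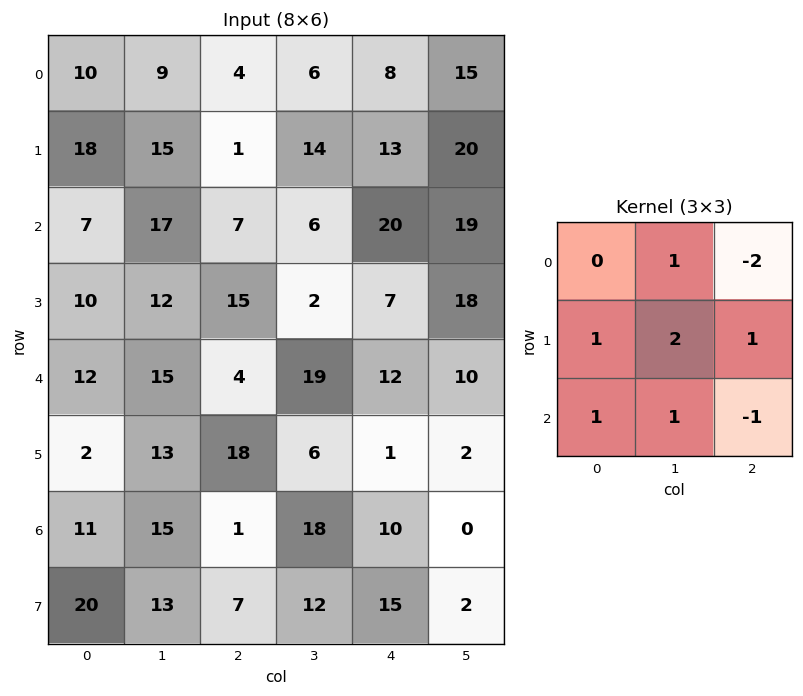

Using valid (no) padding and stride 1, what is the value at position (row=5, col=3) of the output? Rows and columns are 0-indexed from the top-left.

The receptive field on the input at this output position is [6 1 2 / 18 10 0 / 12 15 2]. Elementwise product with the kernel and sum: 1·1 + 2·-2 + 18·1 + 10·2 + 0·1 + 12·1 + 15·1 + 2·-1.

60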